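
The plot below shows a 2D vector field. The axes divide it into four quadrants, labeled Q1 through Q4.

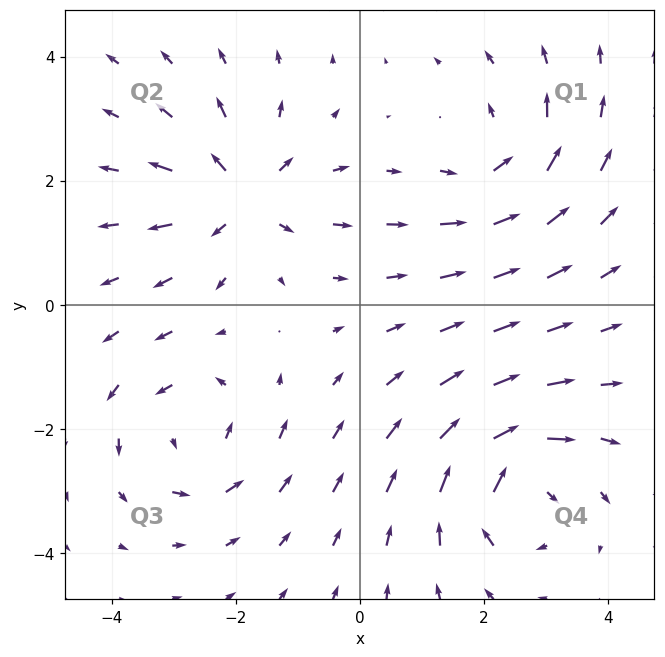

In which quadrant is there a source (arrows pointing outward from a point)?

The source sits at approximately (-1.9, 1.7), which lies in quadrant Q2. The divergence there is about +5, positive as expected for a source.

Q2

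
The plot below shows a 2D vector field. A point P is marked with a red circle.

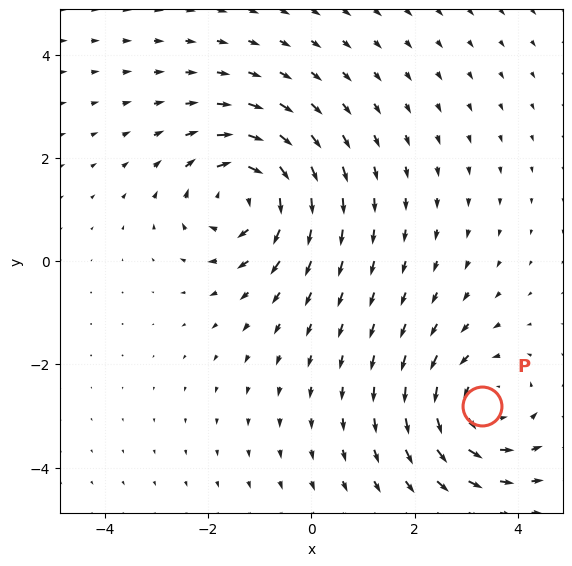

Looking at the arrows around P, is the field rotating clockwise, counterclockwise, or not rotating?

counterclockwise

Near P at (3.3, -2.8) the arrows circulate counterclockwise. The curl (z-component) there is about +3; positive curl means counterclockwise rotation.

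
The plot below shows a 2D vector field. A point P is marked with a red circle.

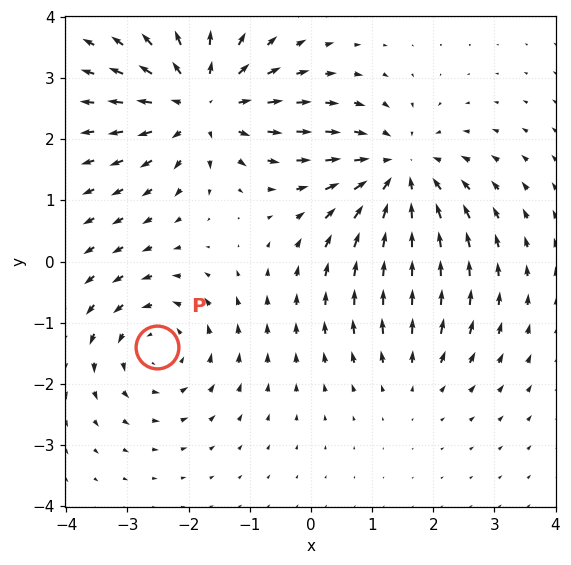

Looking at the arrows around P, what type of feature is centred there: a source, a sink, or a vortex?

At P (-2.5, -1.4) the arrows circulate counterclockwise. Divergence ≈0, curl about +4 — near-zero divergence with nonzero curl is a vortex.

vortex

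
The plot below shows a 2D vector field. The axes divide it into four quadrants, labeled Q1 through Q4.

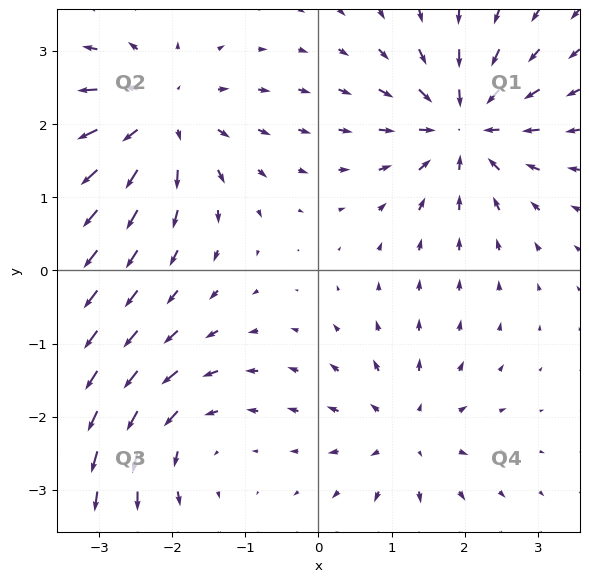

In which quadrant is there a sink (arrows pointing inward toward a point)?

The sink sits at approximately (2.0, 2.0), which lies in quadrant Q1. The divergence there is about -6, negative as expected for a sink.

Q1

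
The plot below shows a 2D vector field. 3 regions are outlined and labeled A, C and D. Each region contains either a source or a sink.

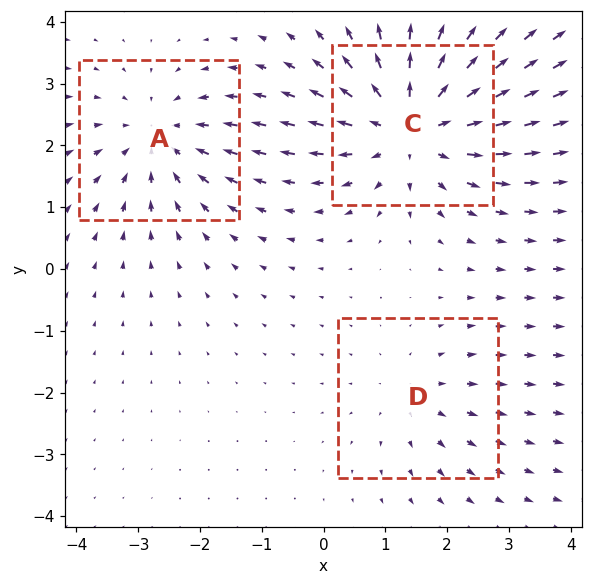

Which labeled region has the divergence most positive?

Divergence at each region's feature centre — A: about -3, C: about +4, D: about +2. Region C is most positive.

C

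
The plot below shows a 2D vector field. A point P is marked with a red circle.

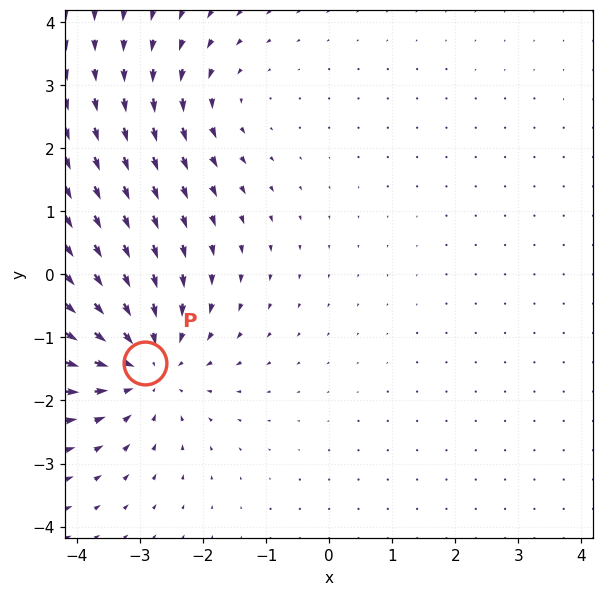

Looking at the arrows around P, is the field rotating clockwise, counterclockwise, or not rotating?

not rotating

Near P at (-2.9, -1.4) the arrows show no circulation. The curl there is ≈0.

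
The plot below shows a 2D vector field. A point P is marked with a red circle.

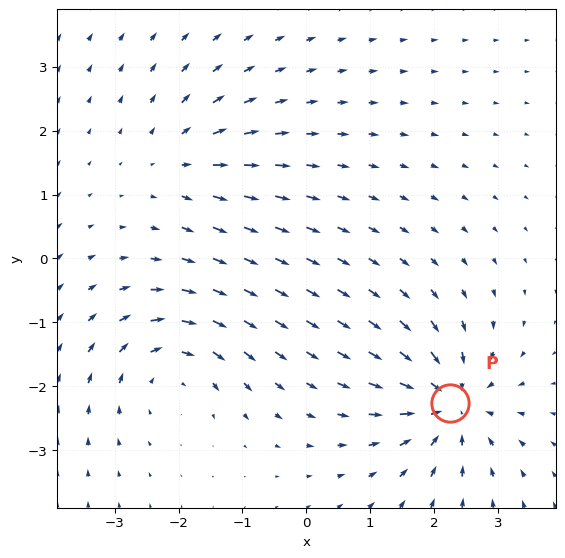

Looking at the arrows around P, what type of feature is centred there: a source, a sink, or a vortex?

At P (2.3, -2.3) the arrows converge inward. Divergence about -6, curl ≈0 — negative divergence with near-zero curl is a sink.

sink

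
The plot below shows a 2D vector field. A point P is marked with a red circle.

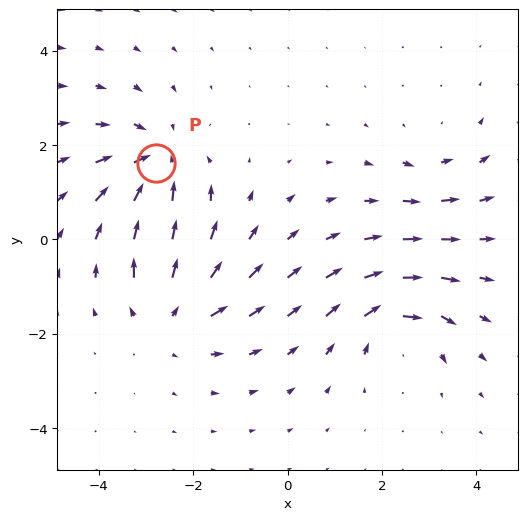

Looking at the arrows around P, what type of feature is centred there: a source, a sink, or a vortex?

At P (-2.8, 1.6) the arrows converge inward. Divergence about -5, curl ≈0 — negative divergence with near-zero curl is a sink.

sink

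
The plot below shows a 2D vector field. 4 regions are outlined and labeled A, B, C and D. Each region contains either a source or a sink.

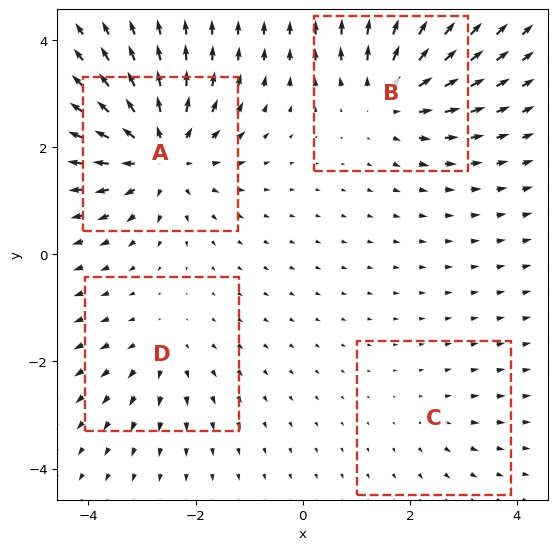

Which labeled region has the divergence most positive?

Divergence at each region's feature centre — A: about +7, B: about +5, C: about +2, D: about +3. Region A is most positive.

A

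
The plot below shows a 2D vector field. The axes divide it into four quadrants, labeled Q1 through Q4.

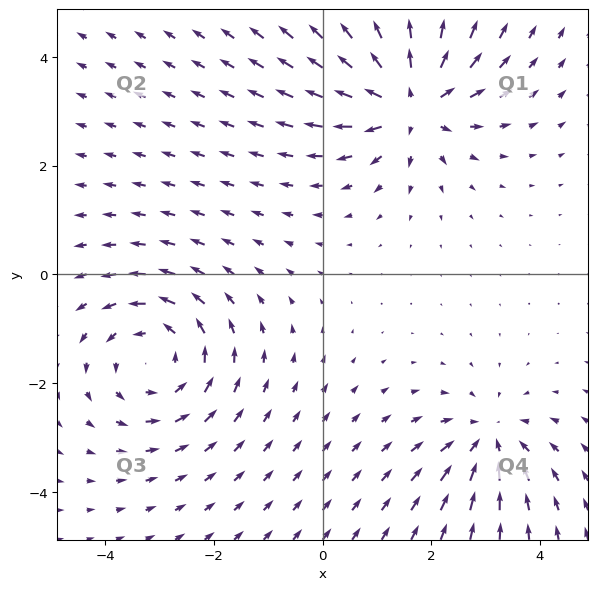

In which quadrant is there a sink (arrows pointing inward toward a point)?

The sink sits at approximately (3.1, -3.0), which lies in quadrant Q4. The divergence there is about -3, negative as expected for a sink.

Q4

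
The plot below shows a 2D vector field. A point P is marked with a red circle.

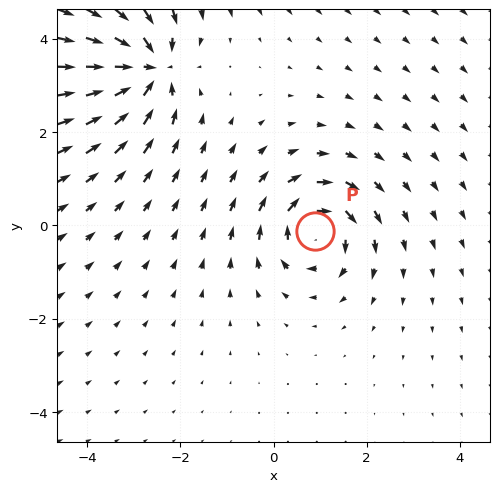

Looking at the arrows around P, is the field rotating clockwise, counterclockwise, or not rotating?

Near P at (0.9, -0.1) the arrows circulate clockwise. The curl (z-component) there is about -5; negative curl means clockwise rotation.

clockwise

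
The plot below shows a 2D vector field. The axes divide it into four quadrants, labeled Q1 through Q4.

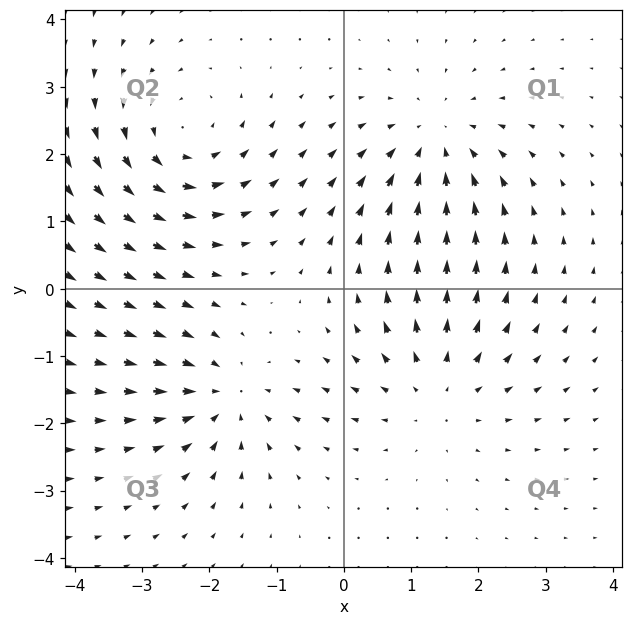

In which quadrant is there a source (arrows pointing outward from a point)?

Q4

The source sits at approximately (1.4, -1.5), which lies in quadrant Q4. The divergence there is about +3, positive as expected for a source.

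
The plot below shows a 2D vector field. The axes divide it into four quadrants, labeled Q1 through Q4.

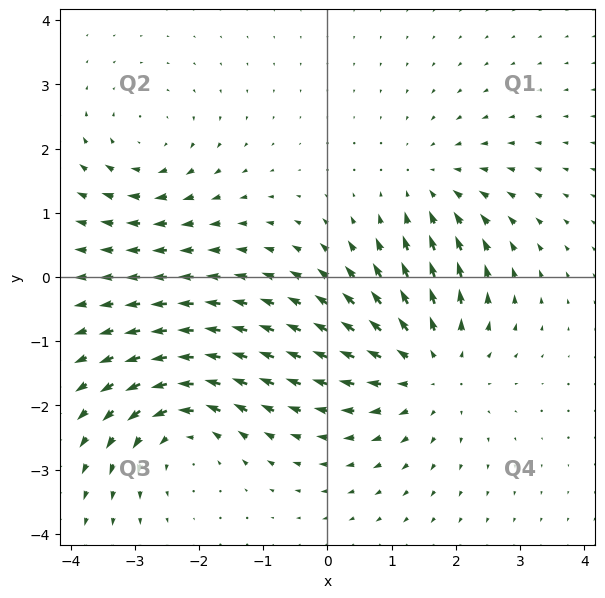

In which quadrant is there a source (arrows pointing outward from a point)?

The source sits at approximately (1.6, -1.4), which lies in quadrant Q4. The divergence there is about +4, positive as expected for a source.

Q4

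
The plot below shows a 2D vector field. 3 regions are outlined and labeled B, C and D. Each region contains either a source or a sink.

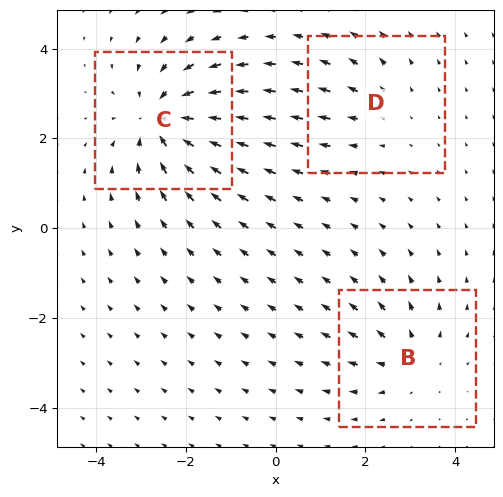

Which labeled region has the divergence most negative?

Divergence at each region's feature centre — B: about +3, C: about -5, D: about +2. Region C is most negative.

C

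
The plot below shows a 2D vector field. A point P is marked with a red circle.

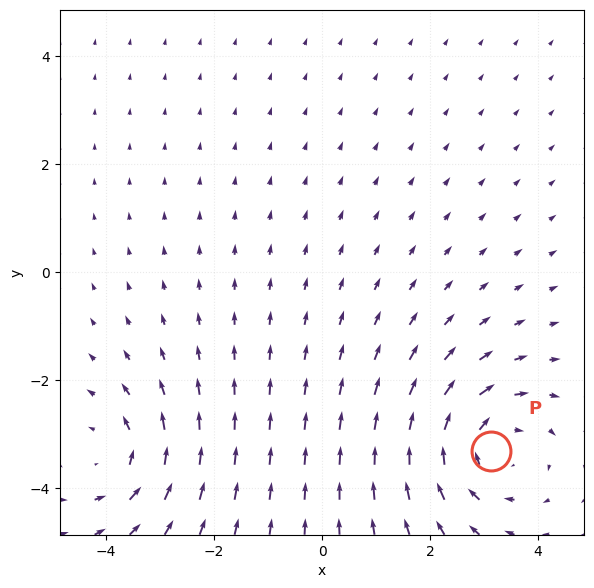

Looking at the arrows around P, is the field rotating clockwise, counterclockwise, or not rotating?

clockwise

Near P at (3.1, -3.3) the arrows circulate clockwise. The curl (z-component) there is about -4; negative curl means clockwise rotation.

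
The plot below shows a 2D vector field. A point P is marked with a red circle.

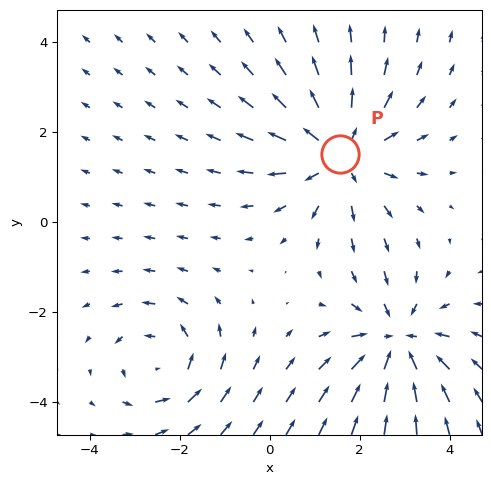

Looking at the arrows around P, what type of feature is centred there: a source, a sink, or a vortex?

source

At P (1.6, 1.5) the arrows spread outward. Divergence about +4, curl ≈0 — positive divergence with near-zero curl is a source.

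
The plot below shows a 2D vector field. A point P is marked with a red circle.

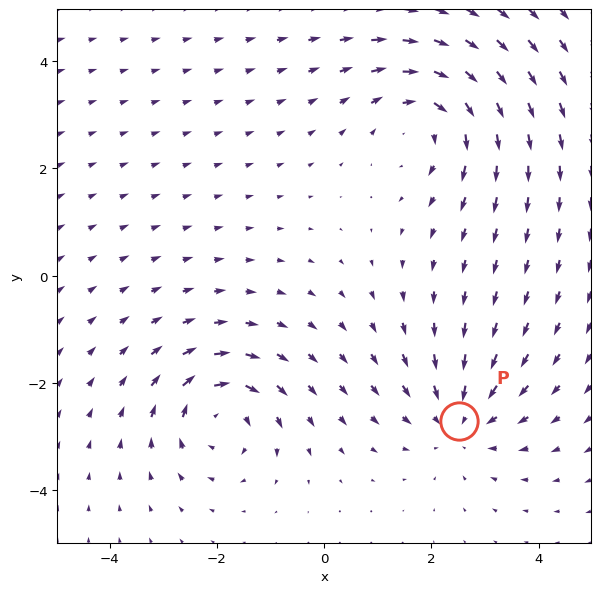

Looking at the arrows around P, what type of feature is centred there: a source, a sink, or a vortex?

sink

At P (2.5, -2.7) the arrows converge inward. Divergence about -3, curl ≈0 — negative divergence with near-zero curl is a sink.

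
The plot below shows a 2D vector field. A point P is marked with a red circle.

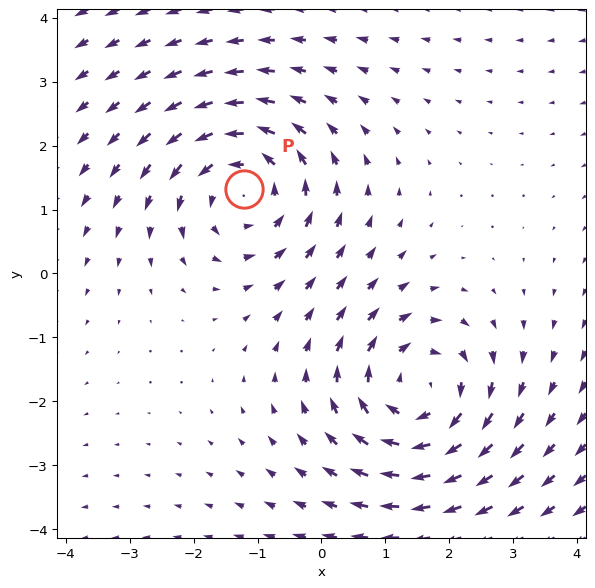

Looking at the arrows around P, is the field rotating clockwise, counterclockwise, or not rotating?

Near P at (-1.2, 1.3) the arrows circulate counterclockwise. The curl (z-component) there is about +4; positive curl means counterclockwise rotation.

counterclockwise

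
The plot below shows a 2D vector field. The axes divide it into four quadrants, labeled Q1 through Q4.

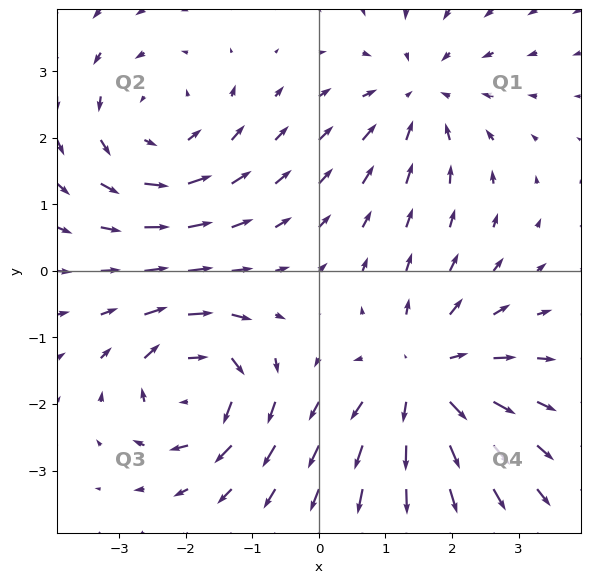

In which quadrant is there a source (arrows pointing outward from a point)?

The source sits at approximately (1.6, -1.6), which lies in quadrant Q4. The divergence there is about +3, positive as expected for a source.

Q4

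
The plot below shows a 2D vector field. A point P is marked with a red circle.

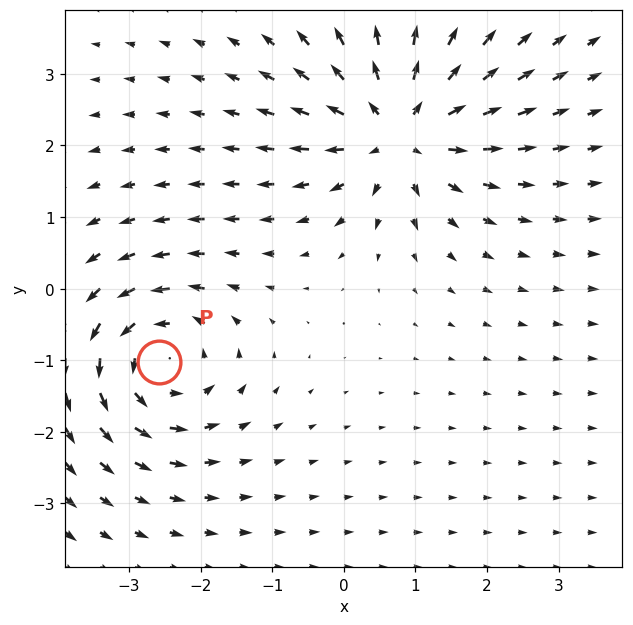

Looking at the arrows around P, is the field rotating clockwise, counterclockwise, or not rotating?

counterclockwise

Near P at (-2.6, -1.0) the arrows circulate counterclockwise. The curl (z-component) there is about +4; positive curl means counterclockwise rotation.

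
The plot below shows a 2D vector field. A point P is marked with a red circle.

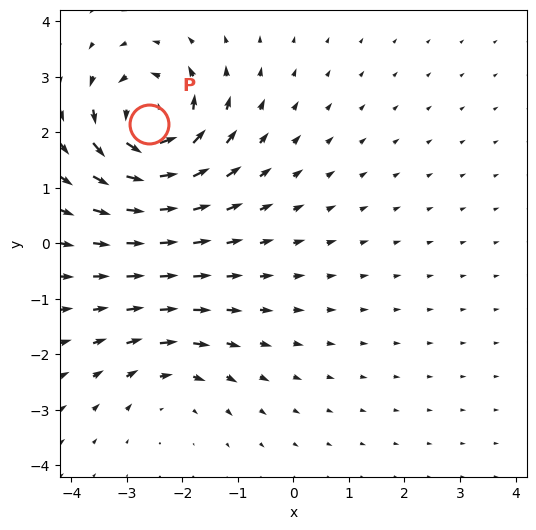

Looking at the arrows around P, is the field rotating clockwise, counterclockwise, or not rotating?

Near P at (-2.6, 2.2) the arrows circulate counterclockwise. The curl (z-component) there is about +6; positive curl means counterclockwise rotation.

counterclockwise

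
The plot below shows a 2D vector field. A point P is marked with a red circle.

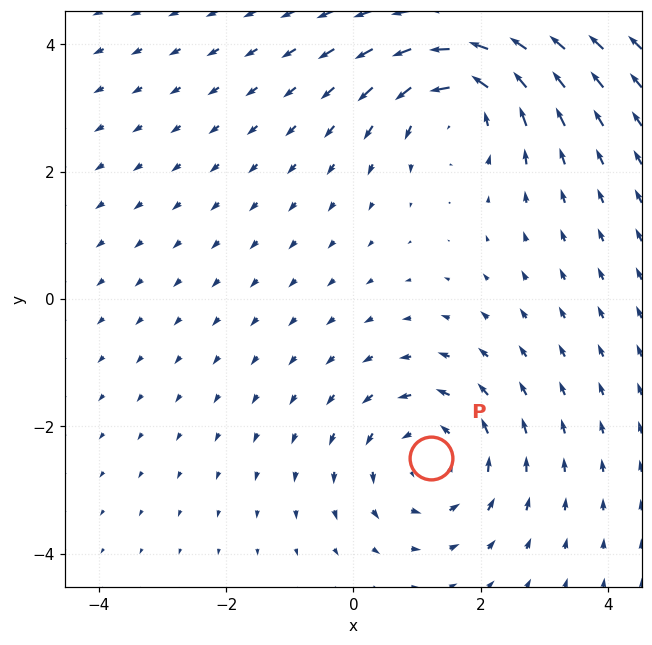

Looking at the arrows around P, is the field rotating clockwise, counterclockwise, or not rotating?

counterclockwise

Near P at (1.2, -2.5) the arrows circulate counterclockwise. The curl (z-component) there is about +4; positive curl means counterclockwise rotation.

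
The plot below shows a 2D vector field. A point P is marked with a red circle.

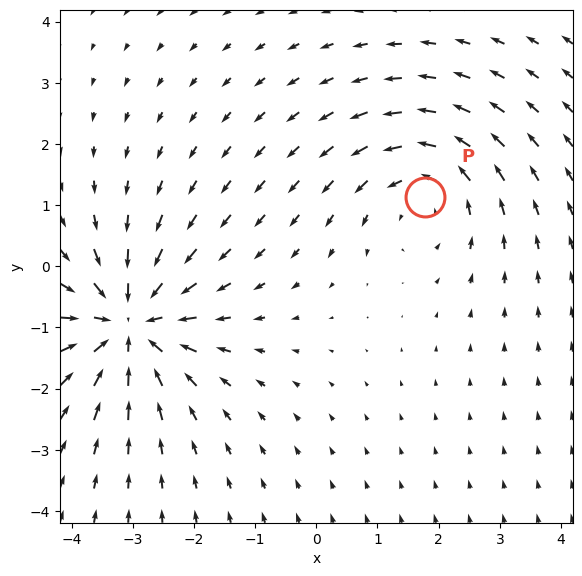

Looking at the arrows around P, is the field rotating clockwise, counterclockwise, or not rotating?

counterclockwise

Near P at (1.8, 1.1) the arrows circulate counterclockwise. The curl (z-component) there is about +3; positive curl means counterclockwise rotation.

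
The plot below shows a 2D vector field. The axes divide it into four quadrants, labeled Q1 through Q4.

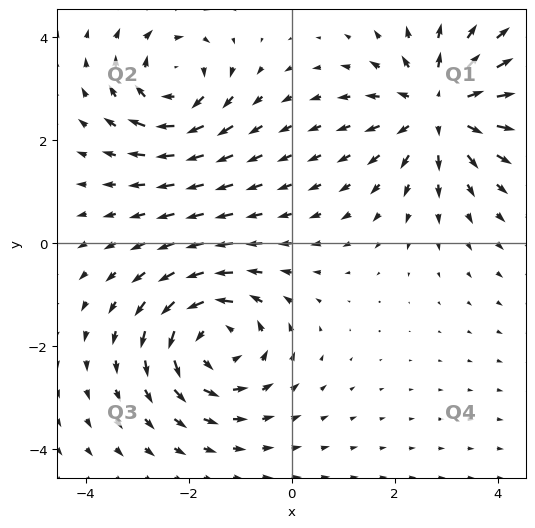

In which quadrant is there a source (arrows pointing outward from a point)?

Q1

The source sits at approximately (2.9, 2.6), which lies in quadrant Q1. The divergence there is about +4, positive as expected for a source.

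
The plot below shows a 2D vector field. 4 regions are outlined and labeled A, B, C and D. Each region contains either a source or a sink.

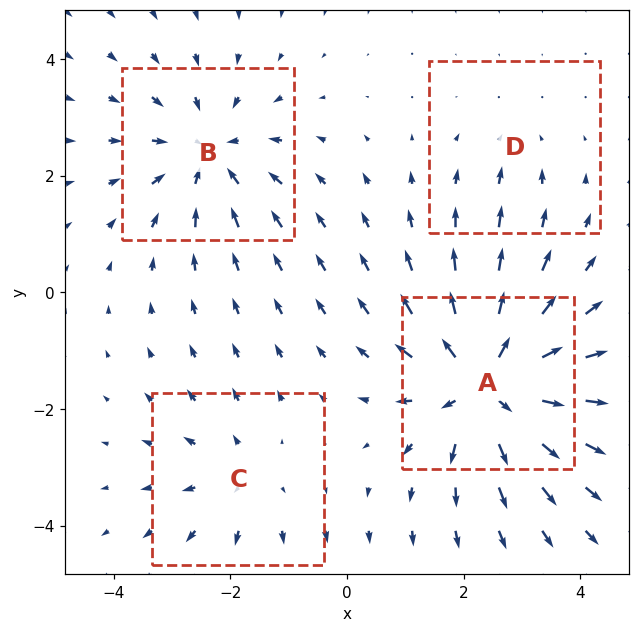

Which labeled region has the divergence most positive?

Divergence at each region's feature centre — A: about +7, B: about -4, C: about +3, D: about -2. Region A is most positive.

A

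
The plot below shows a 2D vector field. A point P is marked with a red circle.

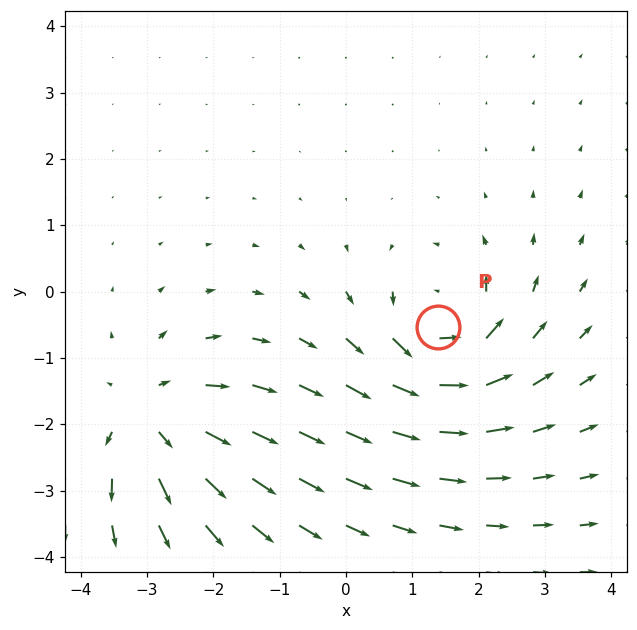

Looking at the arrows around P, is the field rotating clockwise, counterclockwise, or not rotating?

counterclockwise

Near P at (1.4, -0.5) the arrows circulate counterclockwise. The curl (z-component) there is about +6; positive curl means counterclockwise rotation.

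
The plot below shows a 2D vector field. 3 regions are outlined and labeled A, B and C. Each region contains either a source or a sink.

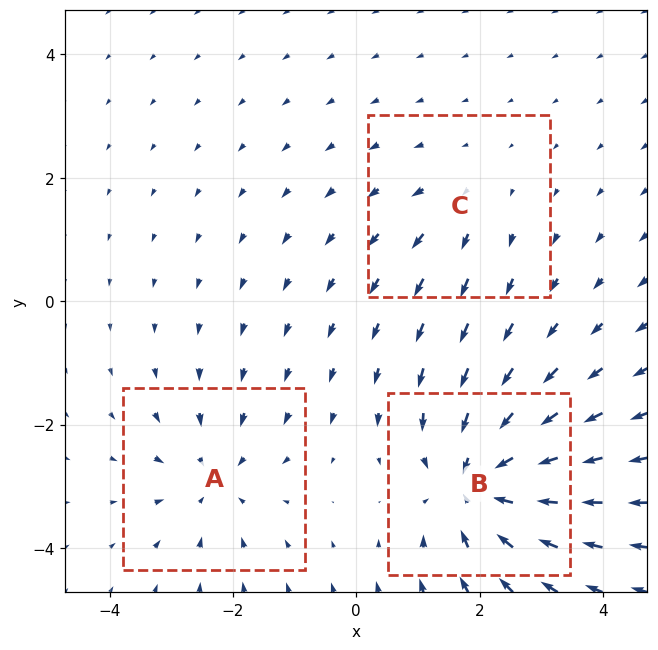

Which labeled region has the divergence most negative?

Divergence at each region's feature centre — A: about -3, B: about -5, C: about +2. Region B is most negative.

B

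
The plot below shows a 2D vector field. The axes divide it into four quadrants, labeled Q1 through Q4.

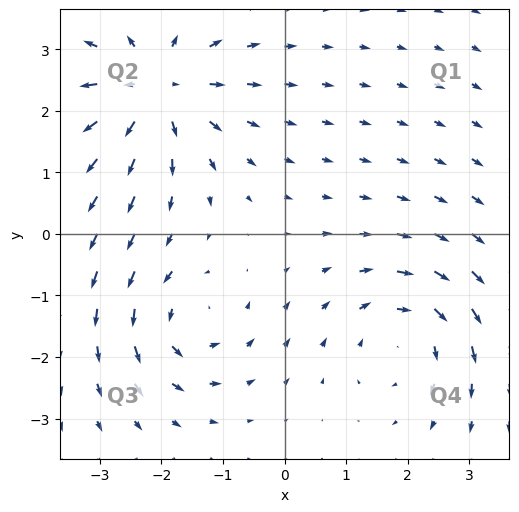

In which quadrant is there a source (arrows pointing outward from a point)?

The source sits at approximately (-2.1, 2.4), which lies in quadrant Q2. The divergence there is about +5, positive as expected for a source.

Q2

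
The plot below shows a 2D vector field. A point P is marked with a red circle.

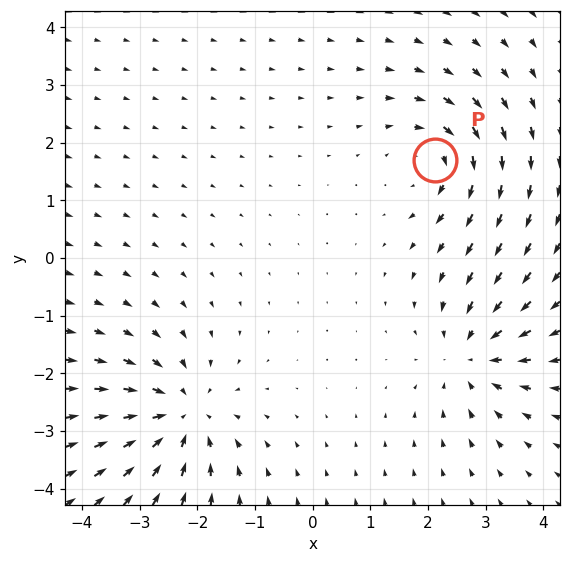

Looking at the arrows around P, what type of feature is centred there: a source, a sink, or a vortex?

At P (2.1, 1.7) the arrows circulate clockwise. Divergence ≈0, curl about -4 — near-zero divergence with nonzero curl is a vortex.

vortex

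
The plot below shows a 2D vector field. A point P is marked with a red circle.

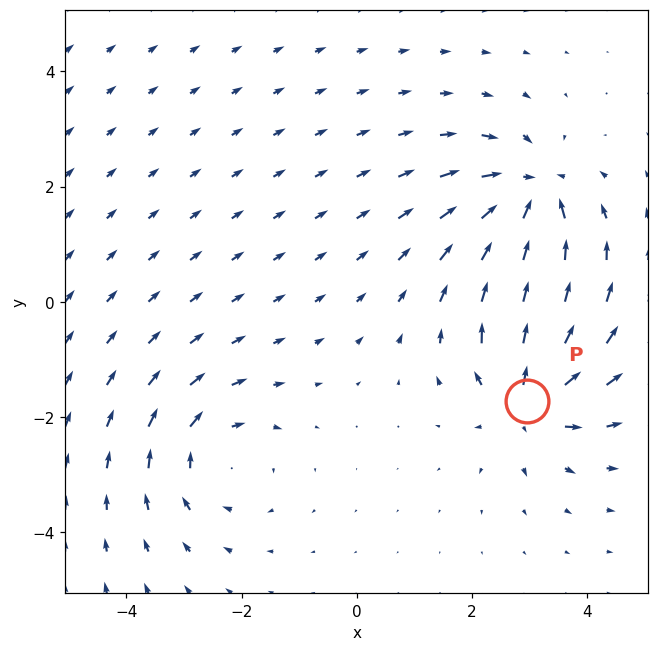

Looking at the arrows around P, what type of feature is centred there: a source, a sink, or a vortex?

At P (3.0, -1.7) the arrows spread outward. Divergence about +6, curl ≈0 — positive divergence with near-zero curl is a source.

source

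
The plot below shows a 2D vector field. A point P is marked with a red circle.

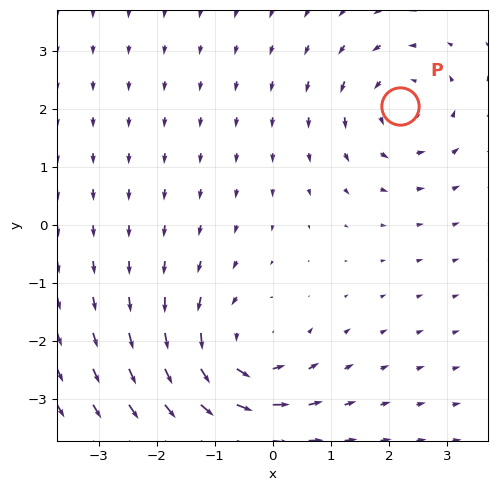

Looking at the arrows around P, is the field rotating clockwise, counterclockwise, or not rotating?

Near P at (2.2, 2.1) the arrows circulate counterclockwise. The curl (z-component) there is about +3; positive curl means counterclockwise rotation.

counterclockwise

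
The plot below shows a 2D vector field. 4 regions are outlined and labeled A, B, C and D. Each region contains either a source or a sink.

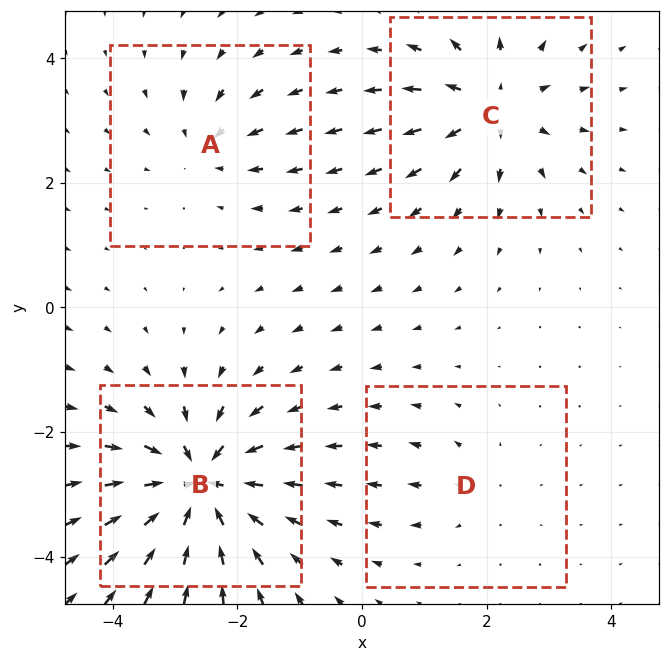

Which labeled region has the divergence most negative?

Divergence at each region's feature centre — A: about -3, B: about -8, C: about +5, D: about +2. Region B is most negative.

B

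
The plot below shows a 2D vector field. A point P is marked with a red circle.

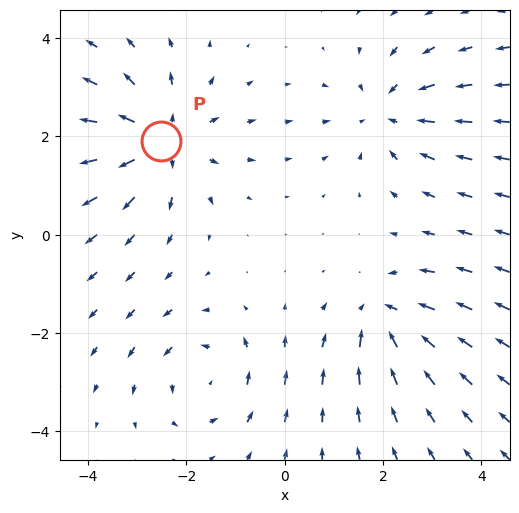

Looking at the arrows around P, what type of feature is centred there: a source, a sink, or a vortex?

source

At P (-2.5, 1.9) the arrows spread outward. Divergence about +4, curl ≈0 — positive divergence with near-zero curl is a source.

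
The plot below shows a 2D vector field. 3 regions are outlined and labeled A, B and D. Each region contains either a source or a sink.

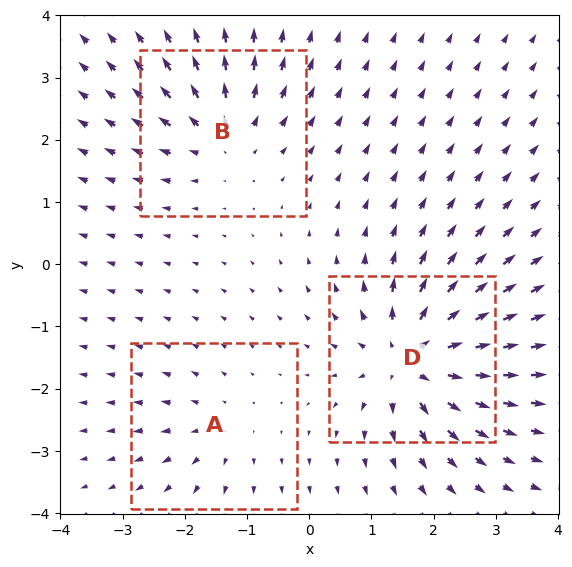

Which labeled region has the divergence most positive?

Divergence at each region's feature centre — A: about +2, B: about +4, D: about +6. Region D is most positive.

D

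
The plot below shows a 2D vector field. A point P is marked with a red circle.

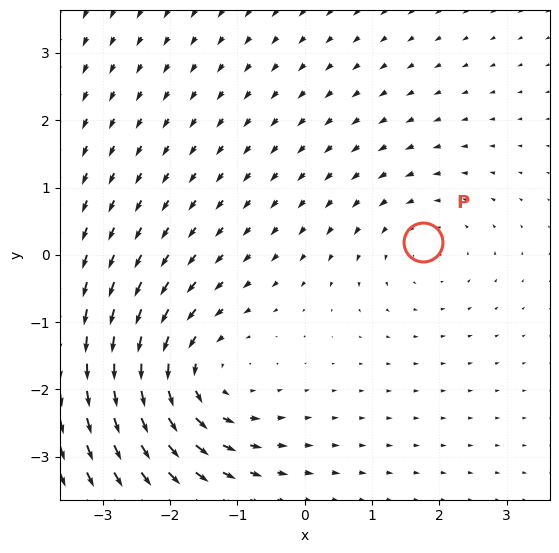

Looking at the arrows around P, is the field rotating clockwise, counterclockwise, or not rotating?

counterclockwise

Near P at (1.8, 0.2) the arrows circulate counterclockwise. The curl (z-component) there is about +2; positive curl means counterclockwise rotation.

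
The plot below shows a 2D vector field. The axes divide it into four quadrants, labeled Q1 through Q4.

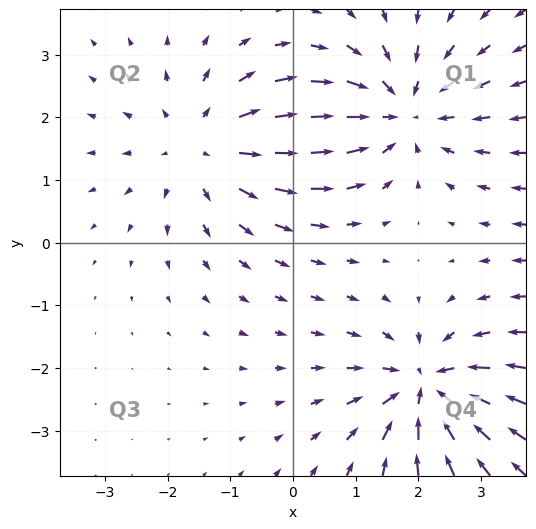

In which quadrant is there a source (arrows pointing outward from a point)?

Q2

The source sits at approximately (-1.4, 1.5), which lies in quadrant Q2. The divergence there is about +3, positive as expected for a source.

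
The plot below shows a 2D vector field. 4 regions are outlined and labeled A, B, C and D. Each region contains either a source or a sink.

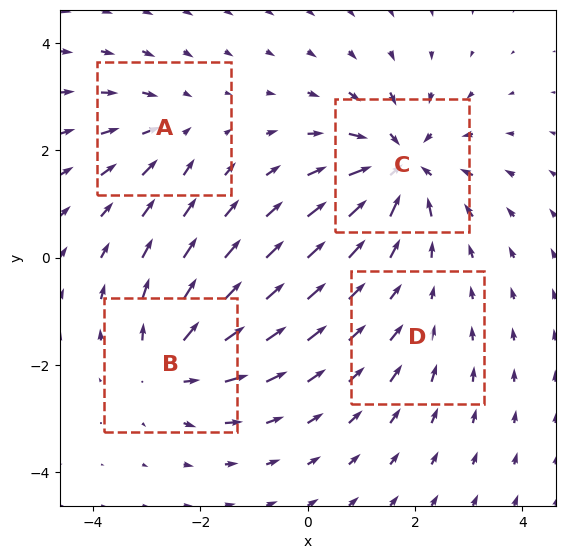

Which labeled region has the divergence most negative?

C

Divergence at each region's feature centre — A: about -3, B: about +5, C: about -7, D: about -2. Region C is most negative.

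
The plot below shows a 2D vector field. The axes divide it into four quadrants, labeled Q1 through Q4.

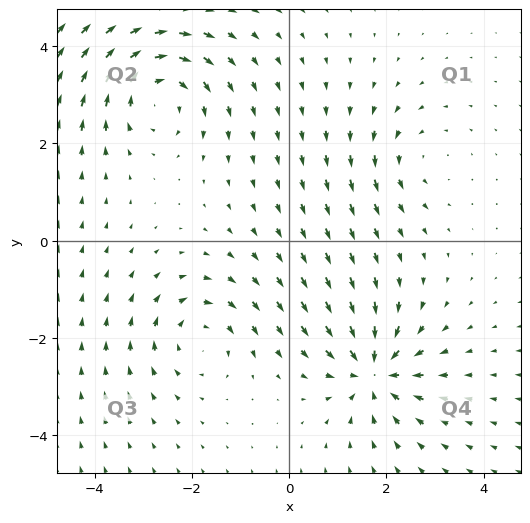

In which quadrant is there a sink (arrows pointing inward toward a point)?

Q4

The sink sits at approximately (1.7, -2.7), which lies in quadrant Q4. The divergence there is about -6, negative as expected for a sink.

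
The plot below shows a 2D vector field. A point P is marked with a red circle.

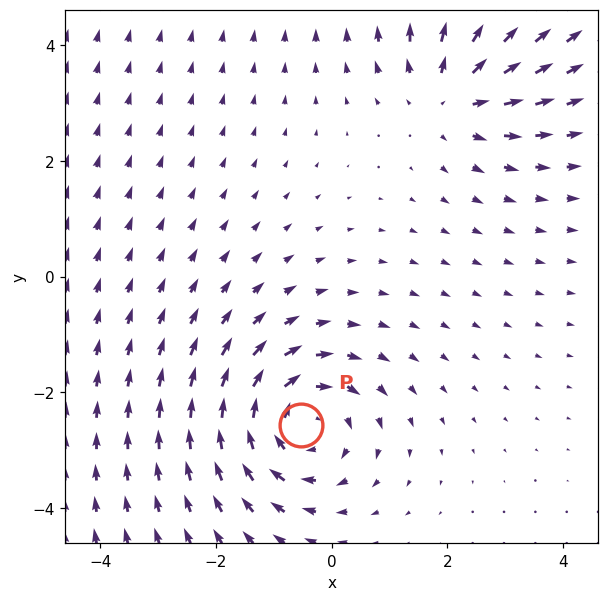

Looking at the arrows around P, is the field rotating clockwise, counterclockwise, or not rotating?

clockwise

Near P at (-0.5, -2.6) the arrows circulate clockwise. The curl (z-component) there is about -4; negative curl means clockwise rotation.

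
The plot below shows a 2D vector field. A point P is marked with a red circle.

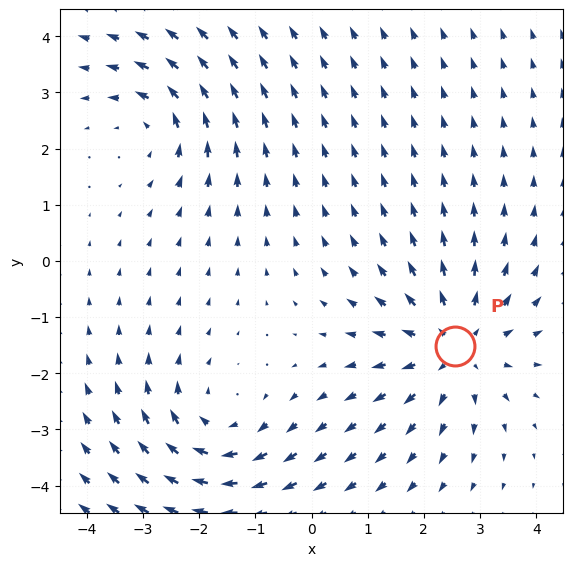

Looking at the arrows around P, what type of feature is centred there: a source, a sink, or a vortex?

At P (2.6, -1.5) the arrows spread outward. Divergence about +4, curl ≈0 — positive divergence with near-zero curl is a source.

source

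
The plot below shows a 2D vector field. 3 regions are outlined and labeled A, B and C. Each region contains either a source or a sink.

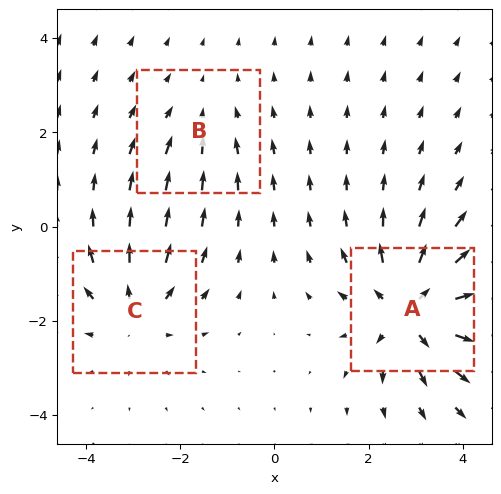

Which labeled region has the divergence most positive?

A

Divergence at each region's feature centre — A: about +5, B: about -2, C: about +3. Region A is most positive.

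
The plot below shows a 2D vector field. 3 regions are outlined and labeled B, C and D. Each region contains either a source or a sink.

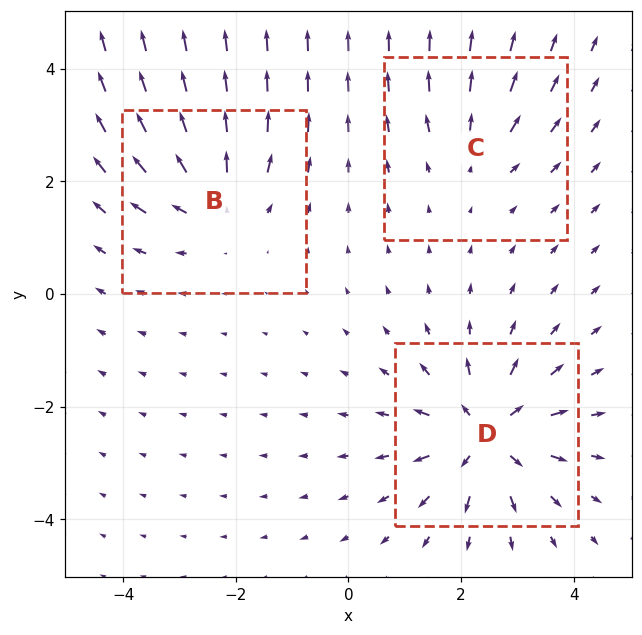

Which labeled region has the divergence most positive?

D

Divergence at each region's feature centre — B: about +4, C: about +2, D: about +6. Region D is most positive.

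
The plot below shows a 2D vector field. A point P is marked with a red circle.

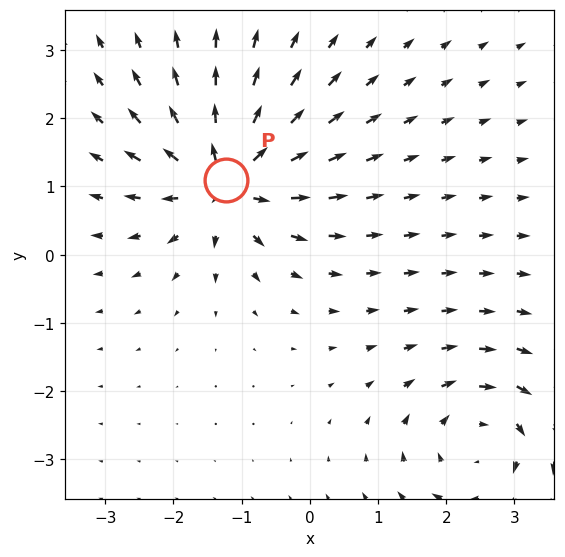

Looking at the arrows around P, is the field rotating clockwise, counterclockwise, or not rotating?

Near P at (-1.2, 1.1) the arrows show no circulation. The curl there is ≈0.

not rotating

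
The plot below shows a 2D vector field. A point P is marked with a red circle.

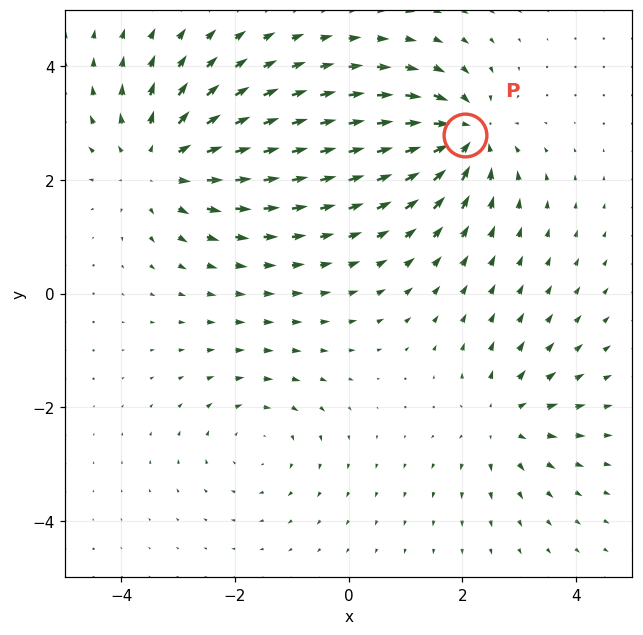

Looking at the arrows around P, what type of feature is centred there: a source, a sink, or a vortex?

At P (2.0, 2.8) the arrows converge inward. Divergence about -5, curl ≈0 — negative divergence with near-zero curl is a sink.

sink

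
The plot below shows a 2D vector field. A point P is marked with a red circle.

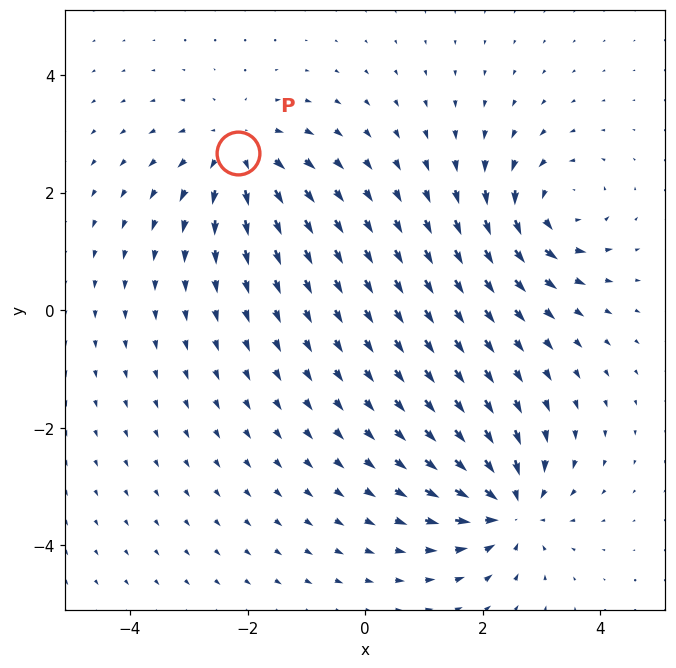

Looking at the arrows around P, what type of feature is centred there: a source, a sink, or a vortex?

At P (-2.2, 2.7) the arrows spread outward. Divergence about +4, curl ≈0 — positive divergence with near-zero curl is a source.

source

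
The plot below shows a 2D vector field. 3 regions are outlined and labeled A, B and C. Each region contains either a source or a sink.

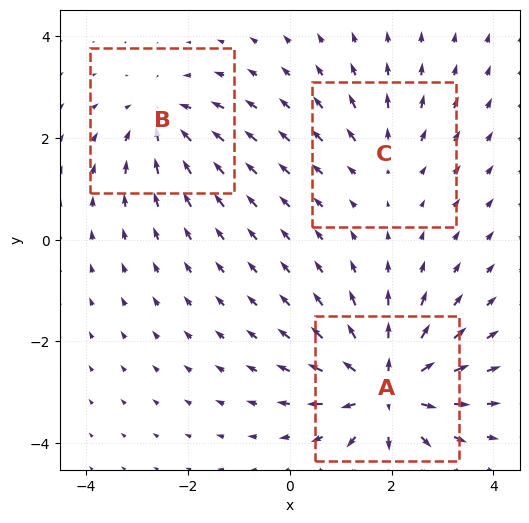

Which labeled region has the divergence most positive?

Divergence at each region's feature centre — A: about +6, B: about -3, C: about +2. Region A is most positive.

A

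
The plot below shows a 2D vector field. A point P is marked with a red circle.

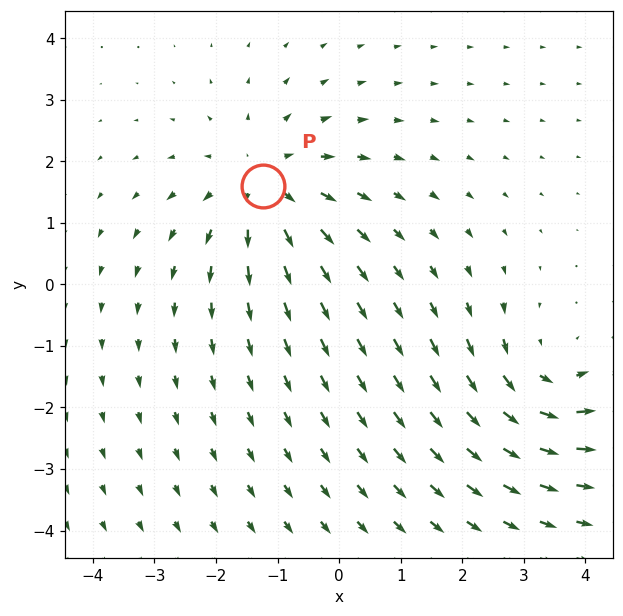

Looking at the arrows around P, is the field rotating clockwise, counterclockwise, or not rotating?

not rotating

Near P at (-1.2, 1.6) the arrows show no circulation. The curl there is ≈0.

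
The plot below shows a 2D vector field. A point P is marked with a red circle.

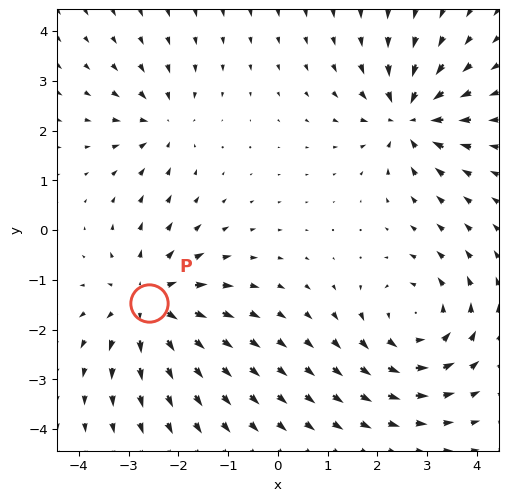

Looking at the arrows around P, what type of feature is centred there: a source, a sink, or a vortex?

At P (-2.6, -1.5) the arrows spread outward. Divergence about +5, curl ≈0 — positive divergence with near-zero curl is a source.

source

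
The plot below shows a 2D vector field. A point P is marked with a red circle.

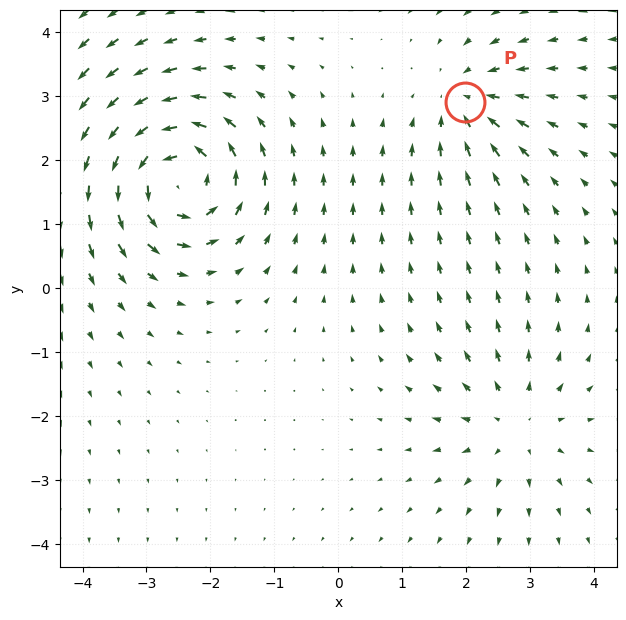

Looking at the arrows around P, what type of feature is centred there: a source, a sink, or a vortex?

sink

At P (2.0, 2.9) the arrows converge inward. Divergence about -4, curl ≈0 — negative divergence with near-zero curl is a sink.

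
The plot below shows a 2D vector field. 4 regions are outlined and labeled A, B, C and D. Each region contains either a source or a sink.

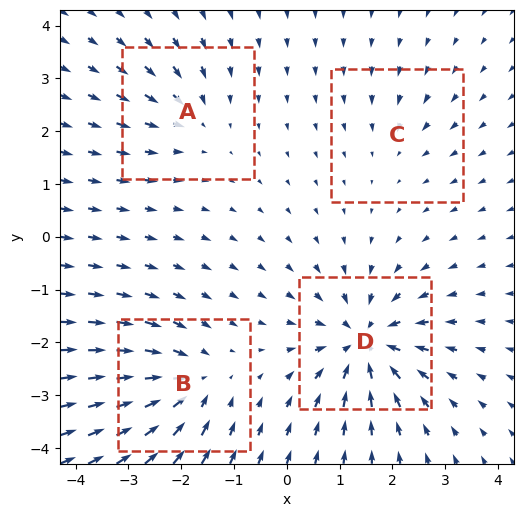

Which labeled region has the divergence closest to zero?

C

Divergence at each region's feature centre — A: about -4, B: about -6, C: about -2, D: about -8. Region C is closest to zero.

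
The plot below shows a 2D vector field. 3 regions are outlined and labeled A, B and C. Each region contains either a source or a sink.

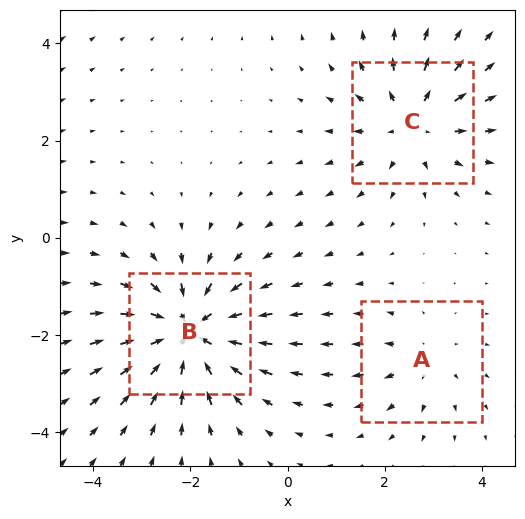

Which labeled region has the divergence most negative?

B

Divergence at each region's feature centre — A: about +2, B: about -5, C: about +3. Region B is most negative.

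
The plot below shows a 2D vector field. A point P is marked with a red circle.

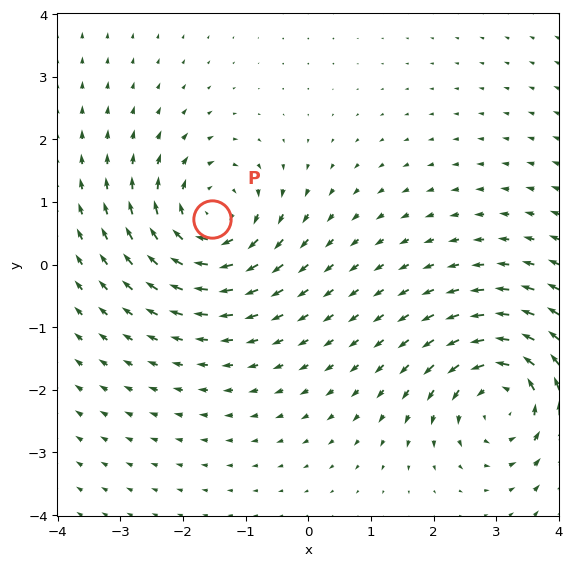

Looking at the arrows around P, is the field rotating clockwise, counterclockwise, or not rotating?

clockwise

Near P at (-1.5, 0.7) the arrows circulate clockwise. The curl (z-component) there is about -5; negative curl means clockwise rotation.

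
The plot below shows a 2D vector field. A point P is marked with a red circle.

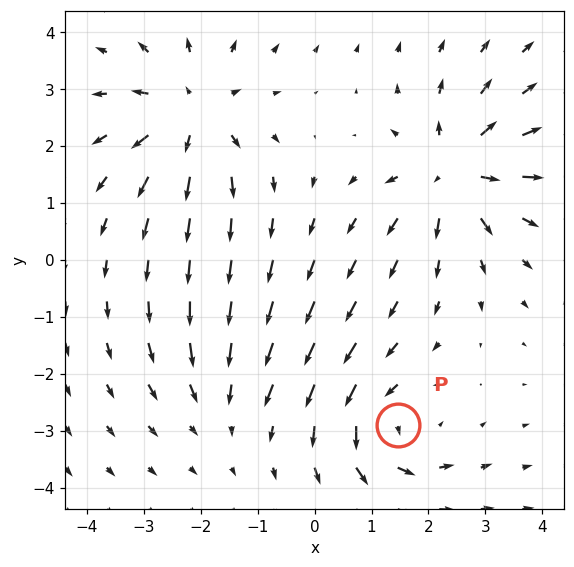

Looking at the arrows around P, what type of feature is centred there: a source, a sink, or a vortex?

At P (1.5, -2.9) the arrows circulate counterclockwise. Divergence ≈0, curl about +5 — near-zero divergence with nonzero curl is a vortex.

vortex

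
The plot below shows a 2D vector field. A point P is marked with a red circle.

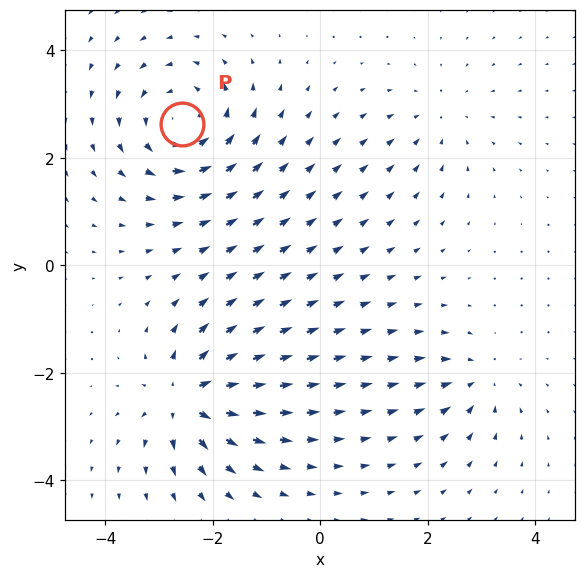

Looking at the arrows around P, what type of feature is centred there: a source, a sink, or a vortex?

At P (-2.6, 2.6) the arrows circulate counterclockwise. Divergence ≈0, curl about +5 — near-zero divergence with nonzero curl is a vortex.

vortex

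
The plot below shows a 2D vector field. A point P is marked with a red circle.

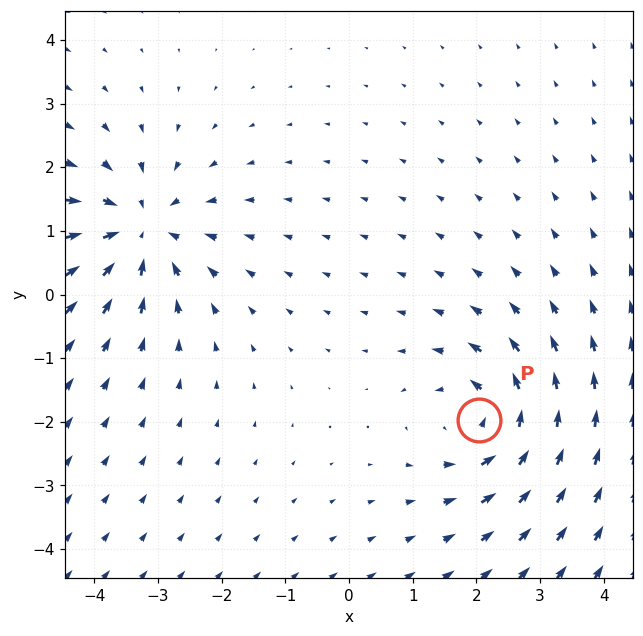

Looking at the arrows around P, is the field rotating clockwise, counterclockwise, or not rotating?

Near P at (2.0, -2.0) the arrows circulate counterclockwise. The curl (z-component) there is about +5; positive curl means counterclockwise rotation.

counterclockwise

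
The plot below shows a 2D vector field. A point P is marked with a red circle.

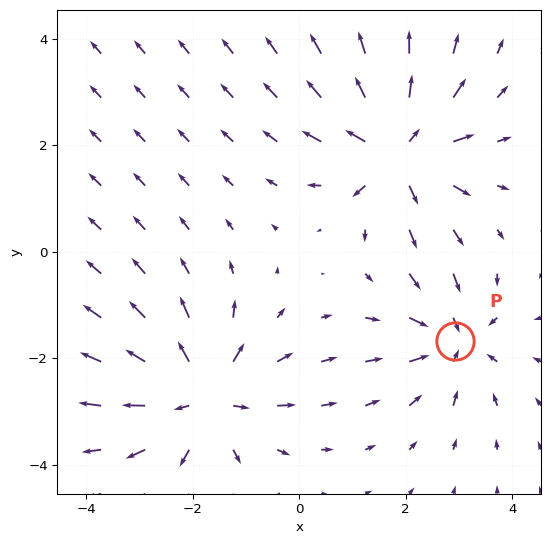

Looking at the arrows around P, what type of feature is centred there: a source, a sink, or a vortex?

sink

At P (2.9, -1.7) the arrows converge inward. Divergence about -3, curl ≈0 — negative divergence with near-zero curl is a sink.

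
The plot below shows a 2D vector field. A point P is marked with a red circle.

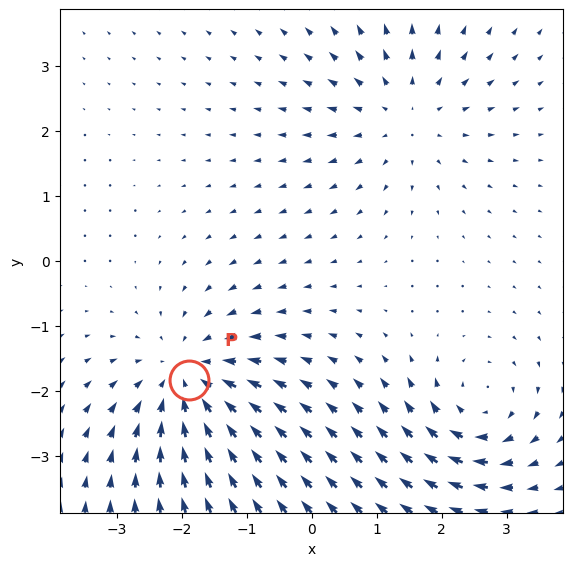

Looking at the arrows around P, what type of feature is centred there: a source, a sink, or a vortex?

At P (-1.9, -1.8) the arrows converge inward. Divergence about -4, curl ≈0 — negative divergence with near-zero curl is a sink.

sink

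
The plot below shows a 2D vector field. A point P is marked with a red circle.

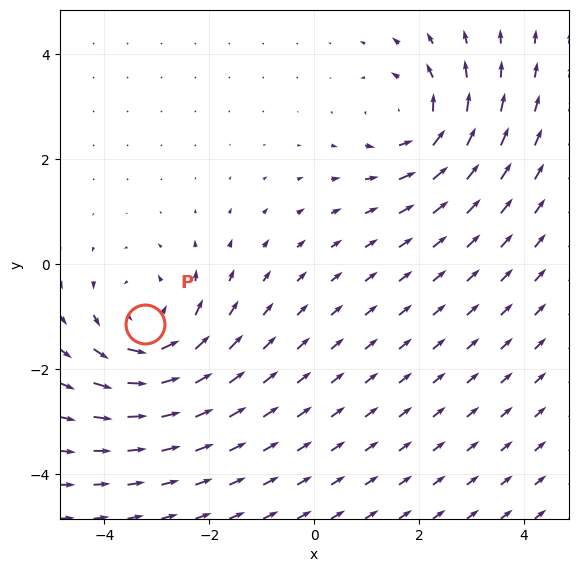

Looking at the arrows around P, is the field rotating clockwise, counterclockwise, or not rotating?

Near P at (-3.2, -1.1) the arrows circulate counterclockwise. The curl (z-component) there is about +4; positive curl means counterclockwise rotation.

counterclockwise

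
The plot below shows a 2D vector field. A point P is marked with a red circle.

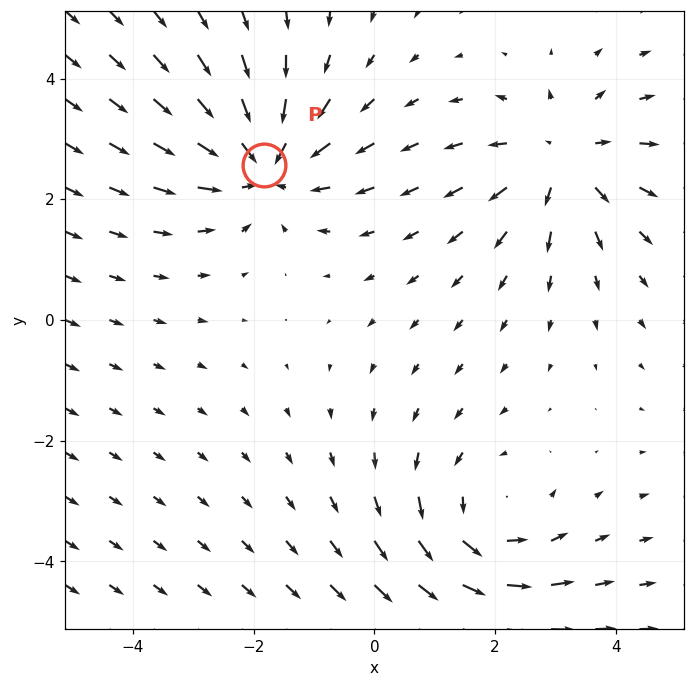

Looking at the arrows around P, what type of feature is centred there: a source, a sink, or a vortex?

At P (-1.8, 2.6) the arrows converge inward. Divergence about -3, curl ≈0 — negative divergence with near-zero curl is a sink.

sink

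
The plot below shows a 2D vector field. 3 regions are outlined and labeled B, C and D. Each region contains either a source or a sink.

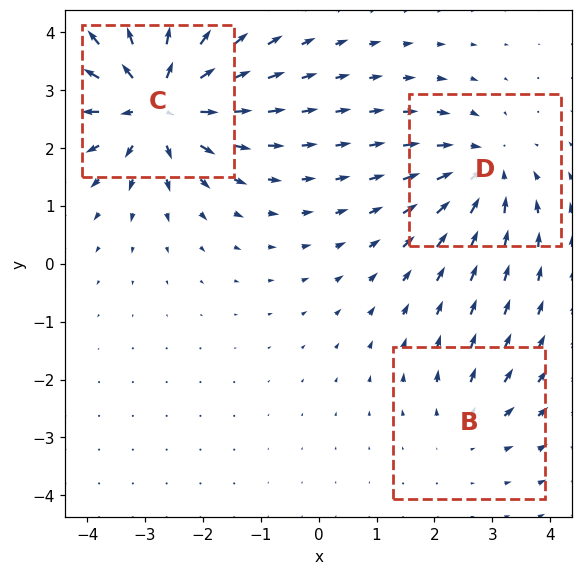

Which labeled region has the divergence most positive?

C

Divergence at each region's feature centre — B: about +2, C: about +5, D: about -3. Region C is most positive.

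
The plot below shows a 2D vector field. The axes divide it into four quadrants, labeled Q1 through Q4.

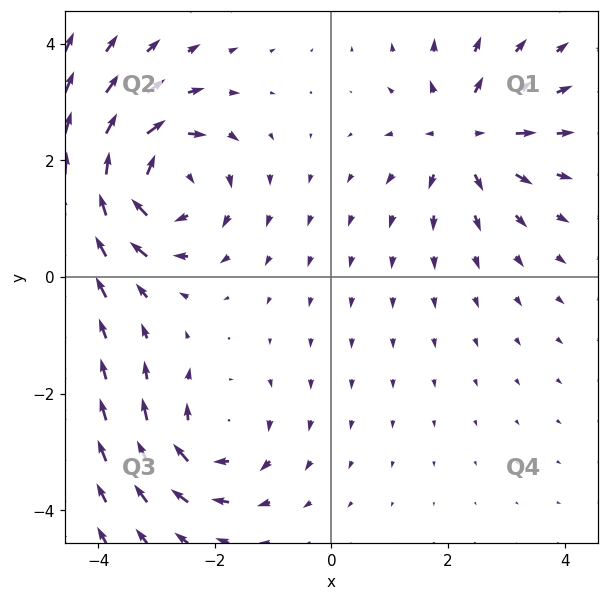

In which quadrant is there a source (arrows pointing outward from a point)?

Q1

The source sits at approximately (2.3, 2.4), which lies in quadrant Q1. The divergence there is about +4, positive as expected for a source.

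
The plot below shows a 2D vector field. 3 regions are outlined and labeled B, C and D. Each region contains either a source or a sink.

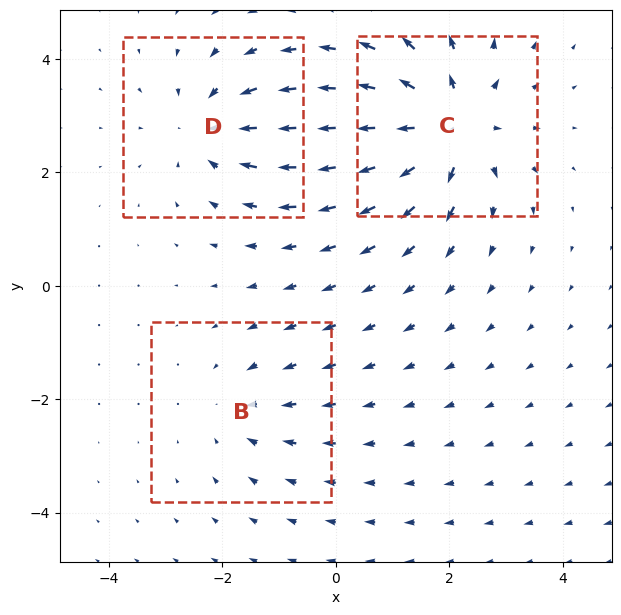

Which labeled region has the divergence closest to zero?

Divergence at each region's feature centre — B: about -2, C: about +5, D: about -3. Region B is closest to zero.

B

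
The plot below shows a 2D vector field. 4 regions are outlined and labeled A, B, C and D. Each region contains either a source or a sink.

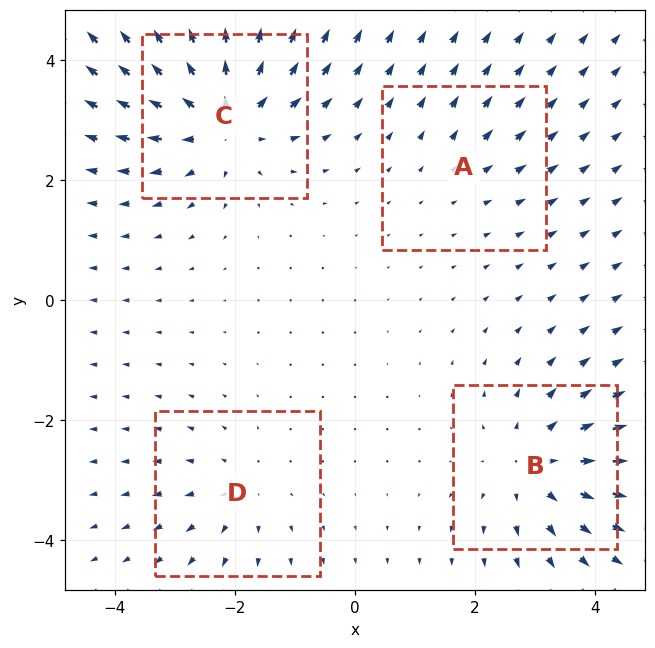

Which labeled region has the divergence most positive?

C

Divergence at each region's feature centre — A: about +2, B: about +5, C: about +7, D: about +3. Region C is most positive.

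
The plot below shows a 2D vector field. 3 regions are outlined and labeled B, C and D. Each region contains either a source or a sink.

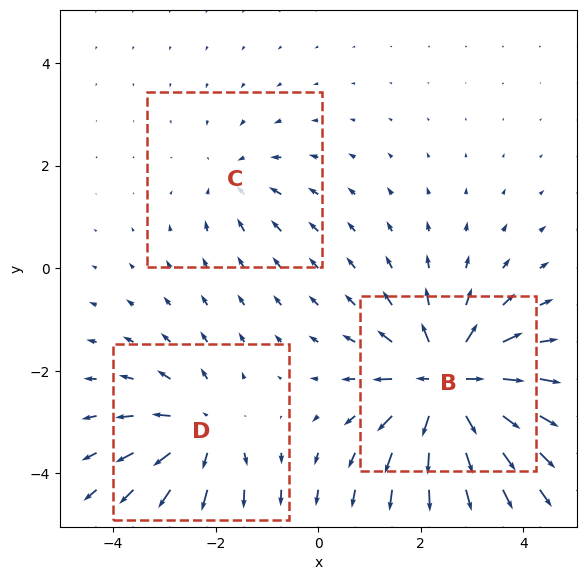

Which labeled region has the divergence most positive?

B

Divergence at each region's feature centre — B: about +6, C: about -2, D: about +3. Region B is most positive.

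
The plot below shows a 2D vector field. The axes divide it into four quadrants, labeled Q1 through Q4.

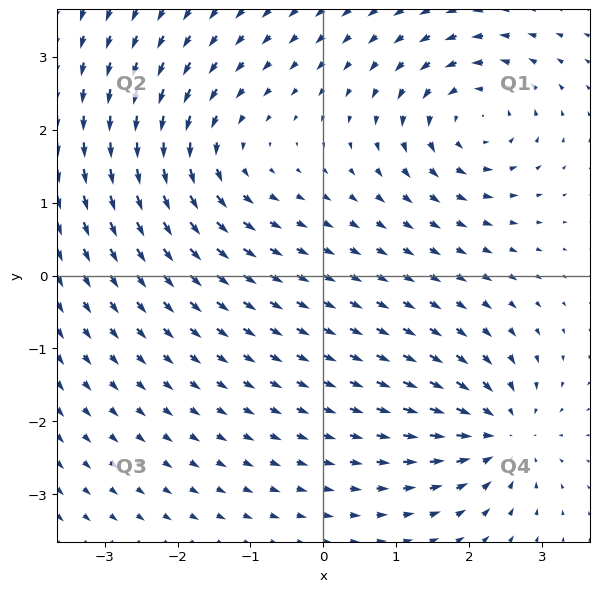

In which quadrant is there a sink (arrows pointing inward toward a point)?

Q4

The sink sits at approximately (2.4, -2.2), which lies in quadrant Q4. The divergence there is about -4, negative as expected for a sink.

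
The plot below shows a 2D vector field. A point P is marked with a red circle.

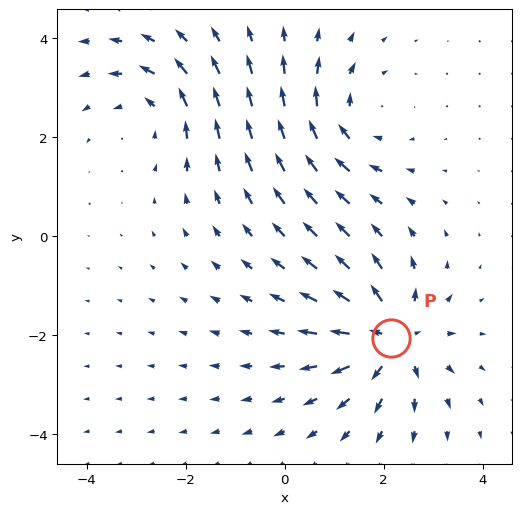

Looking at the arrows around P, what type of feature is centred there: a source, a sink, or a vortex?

At P (2.2, -2.1) the arrows spread outward. Divergence about +5, curl ≈0 — positive divergence with near-zero curl is a source.

source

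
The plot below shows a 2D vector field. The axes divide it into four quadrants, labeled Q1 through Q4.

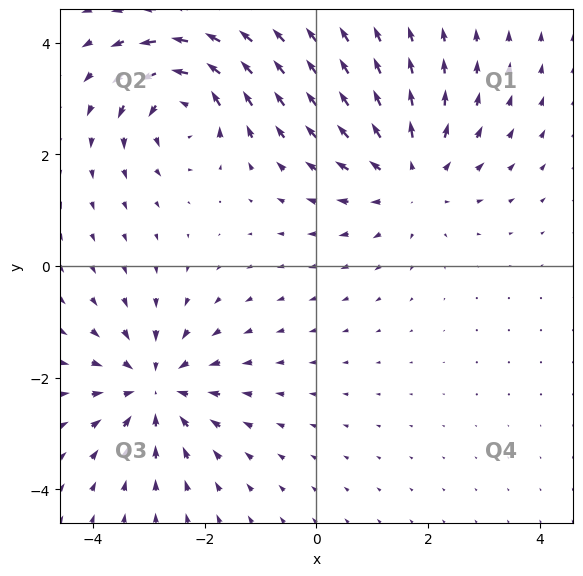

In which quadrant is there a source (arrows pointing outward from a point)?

The source sits at approximately (1.7, 1.6), which lies in quadrant Q1. The divergence there is about +3, positive as expected for a source.

Q1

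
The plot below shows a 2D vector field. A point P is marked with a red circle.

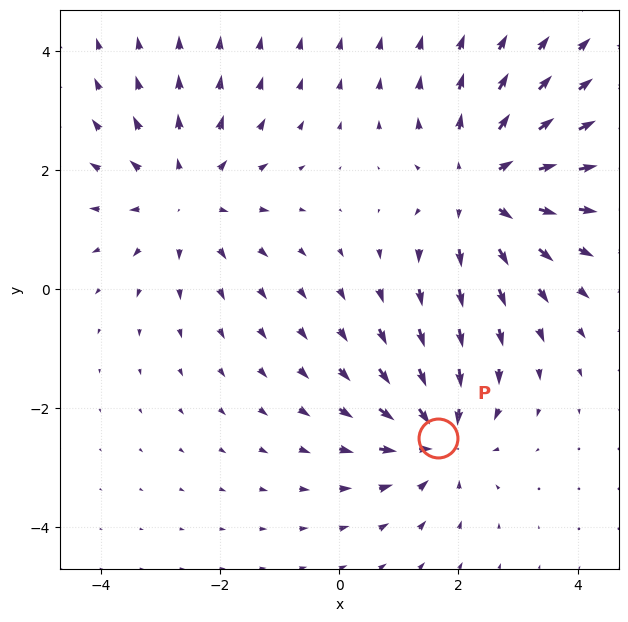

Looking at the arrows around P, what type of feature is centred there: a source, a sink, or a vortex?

At P (1.7, -2.5) the arrows converge inward. Divergence about -4, curl ≈0 — negative divergence with near-zero curl is a sink.

sink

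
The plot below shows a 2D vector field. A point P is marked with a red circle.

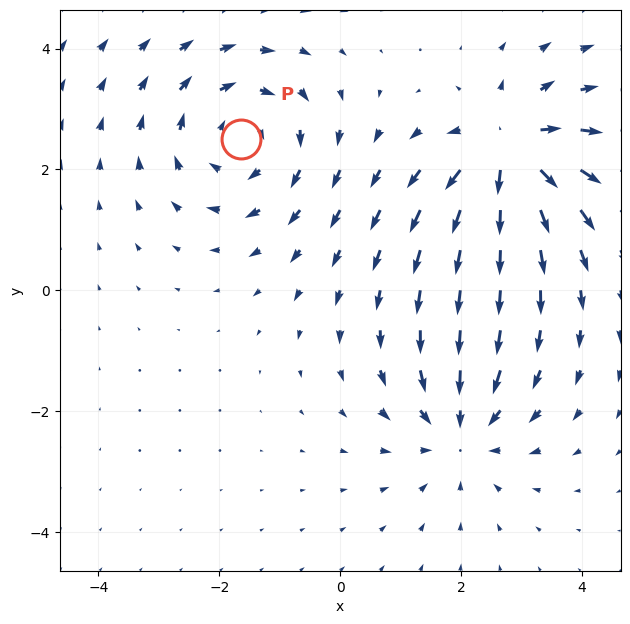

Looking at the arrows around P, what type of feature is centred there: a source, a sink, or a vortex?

At P (-1.6, 2.5) the arrows circulate clockwise. Divergence ≈0, curl about -4 — near-zero divergence with nonzero curl is a vortex.

vortex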